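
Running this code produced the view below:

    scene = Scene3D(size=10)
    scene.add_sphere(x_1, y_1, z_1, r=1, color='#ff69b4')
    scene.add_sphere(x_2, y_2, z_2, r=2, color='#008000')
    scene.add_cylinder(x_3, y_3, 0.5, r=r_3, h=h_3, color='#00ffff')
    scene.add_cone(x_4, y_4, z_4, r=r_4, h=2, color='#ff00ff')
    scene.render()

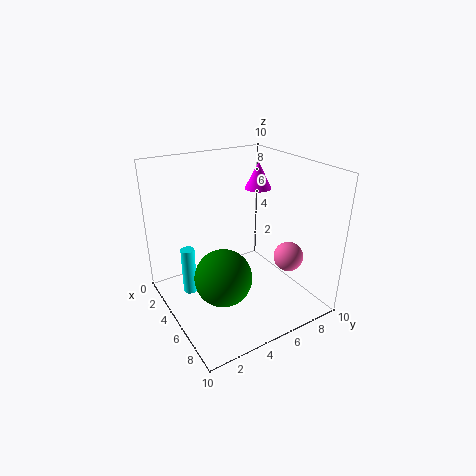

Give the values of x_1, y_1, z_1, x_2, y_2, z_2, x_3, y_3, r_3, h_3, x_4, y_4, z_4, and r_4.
x_1 = 7.5, y_1 = 7.5, z_1 = 4, x_2 = 5.5, y_2 = 3.5, z_2 = 2.5, x_3 = 3, y_3 = 2, r_3 = 0.5, h_3 = 3.5, x_4 = 3, y_4 = 8, z_4 = 7.5, r_4 = 1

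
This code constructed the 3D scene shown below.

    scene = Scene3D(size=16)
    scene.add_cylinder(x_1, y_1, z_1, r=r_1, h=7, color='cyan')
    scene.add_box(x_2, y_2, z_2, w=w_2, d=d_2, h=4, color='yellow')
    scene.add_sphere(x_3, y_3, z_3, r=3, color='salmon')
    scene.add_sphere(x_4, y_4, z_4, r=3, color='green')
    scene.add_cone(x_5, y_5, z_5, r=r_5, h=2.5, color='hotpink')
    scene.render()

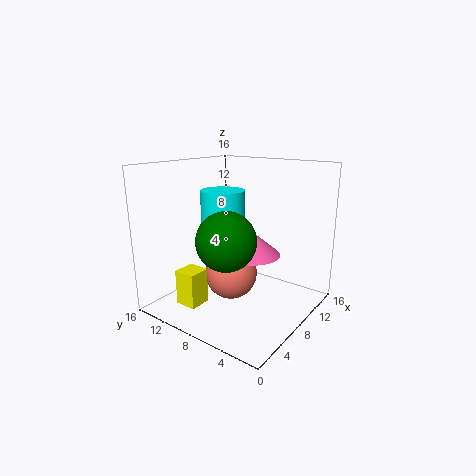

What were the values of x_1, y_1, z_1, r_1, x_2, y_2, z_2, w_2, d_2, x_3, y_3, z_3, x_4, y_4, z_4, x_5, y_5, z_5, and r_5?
x_1 = 8.5
y_1 = 10.5
z_1 = 6
r_1 = 2.5
x_2 = 3
y_2 = 10.5
z_2 = 0.5
w_2 = 2.5
d_2 = 2.5
x_3 = 8
y_3 = 9
z_3 = 3.5
x_4 = 4
y_4 = 6.5
z_4 = 9
x_5 = 7
y_5 = 5.5
z_5 = 7
r_5 = 3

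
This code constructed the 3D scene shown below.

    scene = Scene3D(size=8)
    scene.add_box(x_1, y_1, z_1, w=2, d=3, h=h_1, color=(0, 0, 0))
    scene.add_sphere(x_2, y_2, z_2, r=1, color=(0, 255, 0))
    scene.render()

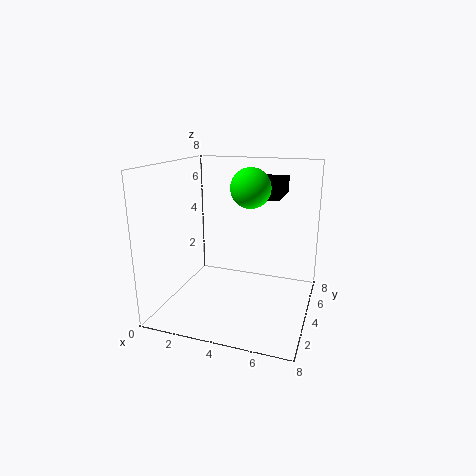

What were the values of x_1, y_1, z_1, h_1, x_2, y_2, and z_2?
x_1 = 4, y_1 = 5, z_1 = 6, h_1 = 1, x_2 = 5, y_2 = 3, z_2 = 7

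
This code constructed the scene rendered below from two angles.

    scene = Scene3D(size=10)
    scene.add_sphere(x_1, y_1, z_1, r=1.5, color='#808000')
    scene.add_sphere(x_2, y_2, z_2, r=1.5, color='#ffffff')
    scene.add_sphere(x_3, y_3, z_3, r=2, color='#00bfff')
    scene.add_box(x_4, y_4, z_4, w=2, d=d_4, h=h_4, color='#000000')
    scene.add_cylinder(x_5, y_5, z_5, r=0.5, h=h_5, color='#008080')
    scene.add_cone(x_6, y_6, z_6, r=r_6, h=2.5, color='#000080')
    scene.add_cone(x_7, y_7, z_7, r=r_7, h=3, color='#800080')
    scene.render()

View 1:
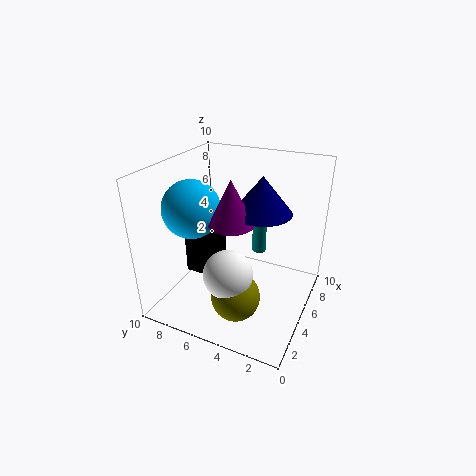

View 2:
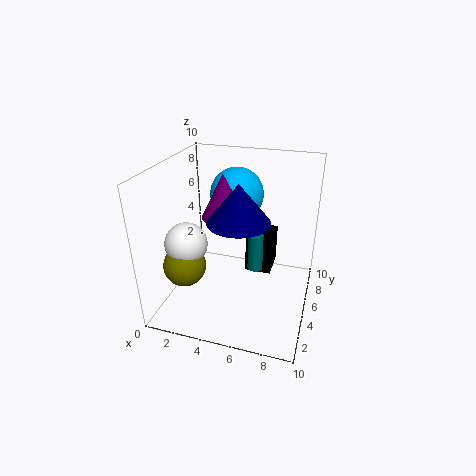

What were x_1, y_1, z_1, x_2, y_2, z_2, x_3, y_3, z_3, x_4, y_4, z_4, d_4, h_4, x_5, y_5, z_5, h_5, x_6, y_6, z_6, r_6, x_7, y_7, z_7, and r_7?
x_1 = 1.5, y_1 = 3.5, z_1 = 3, x_2 = 1.5, y_2 = 4, z_2 = 4.5, x_3 = 4, y_3 = 8, z_3 = 7, x_4 = 5, y_4 = 7, z_4 = 1, d_4 = 2.5, h_4 = 3, x_5 = 6.5, y_5 = 4, z_5 = 3.5, h_5 = 2.5, x_6 = 5.5, y_6 = 3.5, z_6 = 7, r_6 = 2, x_7 = 4, y_7 = 5, z_7 = 6.5, r_7 = 1.5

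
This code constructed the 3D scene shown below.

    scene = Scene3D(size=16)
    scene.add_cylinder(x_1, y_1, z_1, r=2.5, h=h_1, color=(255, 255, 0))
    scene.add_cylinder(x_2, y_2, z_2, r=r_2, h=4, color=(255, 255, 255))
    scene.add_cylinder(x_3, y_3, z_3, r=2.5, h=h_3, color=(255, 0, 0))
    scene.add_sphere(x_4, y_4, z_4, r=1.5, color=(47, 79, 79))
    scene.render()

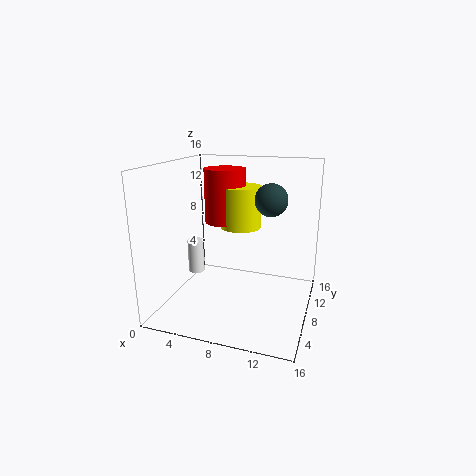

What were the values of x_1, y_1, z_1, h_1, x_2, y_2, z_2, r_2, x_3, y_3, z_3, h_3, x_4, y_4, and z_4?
x_1 = 7
y_1 = 12
z_1 = 8
h_1 = 5
x_2 = 2
y_2 = 9.5
z_2 = 2.5
r_2 = 1
x_3 = 5
y_3 = 12
z_3 = 8.5
h_3 = 6.5
x_4 = 12.5
y_4 = 4
z_4 = 13.5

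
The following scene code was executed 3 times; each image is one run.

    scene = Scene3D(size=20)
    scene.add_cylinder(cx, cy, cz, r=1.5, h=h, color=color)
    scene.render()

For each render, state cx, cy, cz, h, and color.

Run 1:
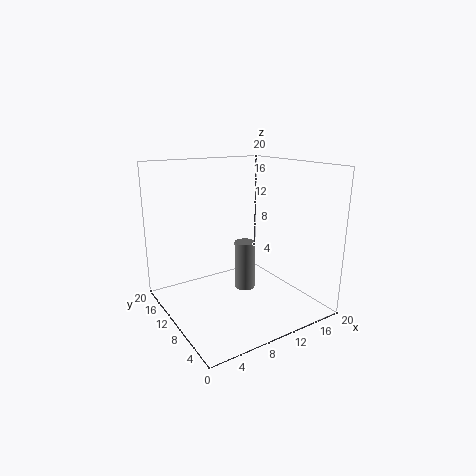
cx = 11.5; cy = 10.5; cz = 2; h = 7; color = 'gray'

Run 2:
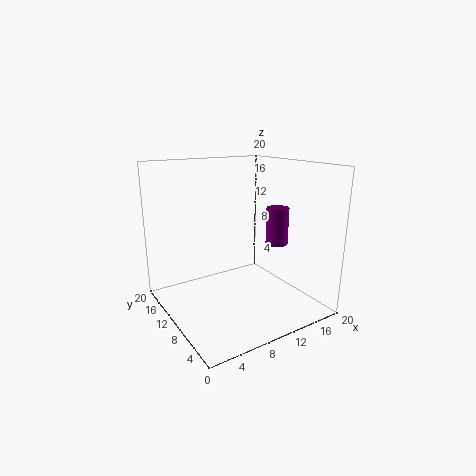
cx = 14; cy = 6.5; cz = 9.5; h = 5; color = 'purple'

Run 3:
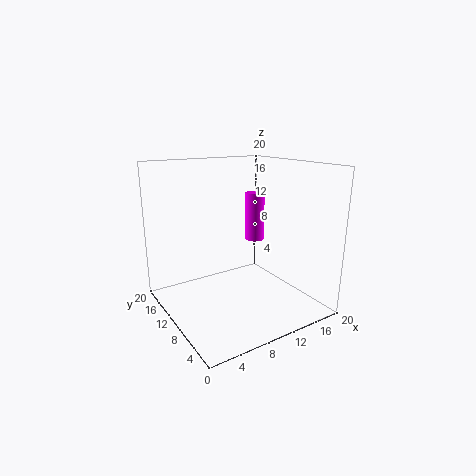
cx = 16; cy = 14.5; cz = 7.5; h = 7.5; color = 'magenta'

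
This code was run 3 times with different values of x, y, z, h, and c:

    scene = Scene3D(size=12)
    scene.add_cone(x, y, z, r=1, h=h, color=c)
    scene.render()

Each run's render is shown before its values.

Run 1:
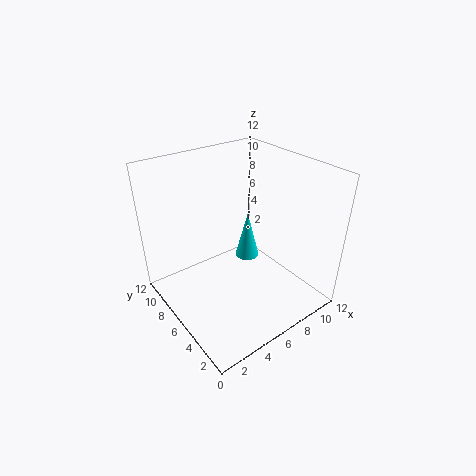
x = 7; y = 6; z = 4; h = 4; c = 'cyan'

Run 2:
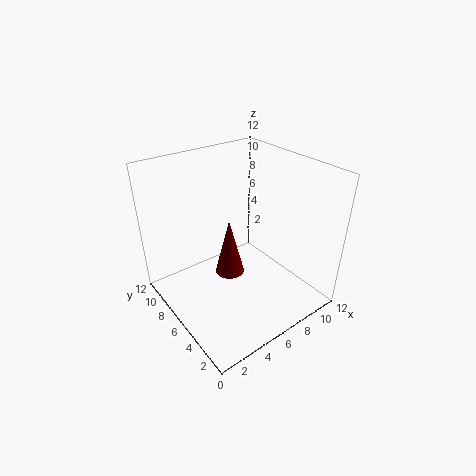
x = 3; y = 3; z = 6; h = 4; c = 'maroon'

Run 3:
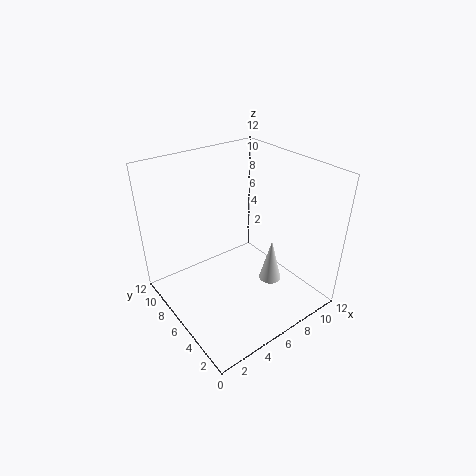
x = 9; y = 5; z = 1; h = 4; c = 'white'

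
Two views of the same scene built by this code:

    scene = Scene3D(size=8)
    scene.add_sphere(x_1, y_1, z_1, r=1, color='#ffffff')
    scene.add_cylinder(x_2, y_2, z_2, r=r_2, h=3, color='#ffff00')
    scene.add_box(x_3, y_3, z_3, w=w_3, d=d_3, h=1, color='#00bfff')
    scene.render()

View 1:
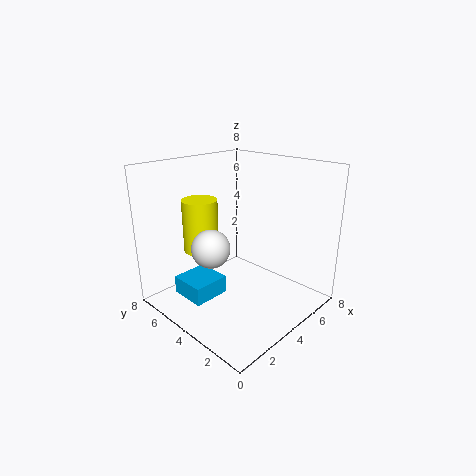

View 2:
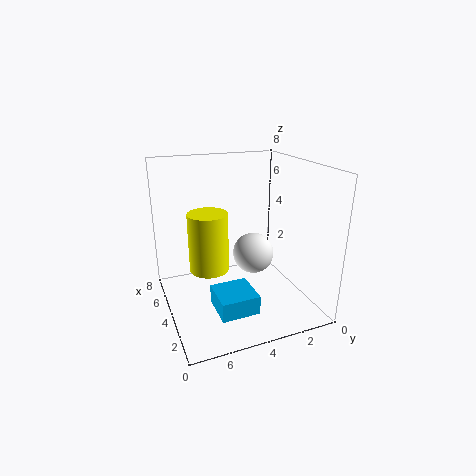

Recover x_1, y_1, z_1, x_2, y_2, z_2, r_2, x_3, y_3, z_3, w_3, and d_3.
x_1 = 2; y_1 = 4; z_1 = 4; x_2 = 3; y_2 = 6; z_2 = 3; r_2 = 1; x_3 = 1; y_3 = 4; z_3 = 1; w_3 = 2; d_3 = 2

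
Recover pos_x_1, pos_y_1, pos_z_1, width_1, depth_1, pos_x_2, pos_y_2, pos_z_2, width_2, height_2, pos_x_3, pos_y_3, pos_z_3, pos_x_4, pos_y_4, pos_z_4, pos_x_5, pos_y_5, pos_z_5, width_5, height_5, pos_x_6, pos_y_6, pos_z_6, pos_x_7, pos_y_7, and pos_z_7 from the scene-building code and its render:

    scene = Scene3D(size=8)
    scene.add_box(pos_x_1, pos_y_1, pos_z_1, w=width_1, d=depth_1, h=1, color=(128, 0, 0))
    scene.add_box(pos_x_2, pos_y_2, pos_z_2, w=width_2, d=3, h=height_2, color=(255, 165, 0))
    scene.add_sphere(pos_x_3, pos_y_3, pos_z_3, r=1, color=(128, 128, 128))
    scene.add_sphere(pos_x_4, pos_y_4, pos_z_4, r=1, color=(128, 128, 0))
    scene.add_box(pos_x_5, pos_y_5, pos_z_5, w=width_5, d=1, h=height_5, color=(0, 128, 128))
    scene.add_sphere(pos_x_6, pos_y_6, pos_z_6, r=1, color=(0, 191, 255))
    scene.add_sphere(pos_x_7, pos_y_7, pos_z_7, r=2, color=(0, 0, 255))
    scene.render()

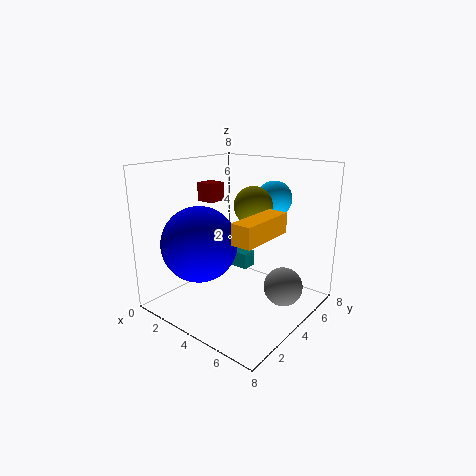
pos_x_1 = 2; pos_y_1 = 3; pos_z_1 = 6; width_1 = 1; depth_1 = 1; pos_x_2 = 6; pos_y_2 = 1; pos_z_2 = 5; width_2 = 1; height_2 = 1; pos_x_3 = 7; pos_y_3 = 4; pos_z_3 = 2; pos_x_4 = 5; pos_y_4 = 4; pos_z_4 = 6; pos_x_5 = 1; pos_y_5 = 6; pos_z_5 = 1; width_5 = 2; height_5 = 1; pos_x_6 = 5; pos_y_6 = 6; pos_z_6 = 6; pos_x_7 = 3; pos_y_7 = 2; pos_z_7 = 4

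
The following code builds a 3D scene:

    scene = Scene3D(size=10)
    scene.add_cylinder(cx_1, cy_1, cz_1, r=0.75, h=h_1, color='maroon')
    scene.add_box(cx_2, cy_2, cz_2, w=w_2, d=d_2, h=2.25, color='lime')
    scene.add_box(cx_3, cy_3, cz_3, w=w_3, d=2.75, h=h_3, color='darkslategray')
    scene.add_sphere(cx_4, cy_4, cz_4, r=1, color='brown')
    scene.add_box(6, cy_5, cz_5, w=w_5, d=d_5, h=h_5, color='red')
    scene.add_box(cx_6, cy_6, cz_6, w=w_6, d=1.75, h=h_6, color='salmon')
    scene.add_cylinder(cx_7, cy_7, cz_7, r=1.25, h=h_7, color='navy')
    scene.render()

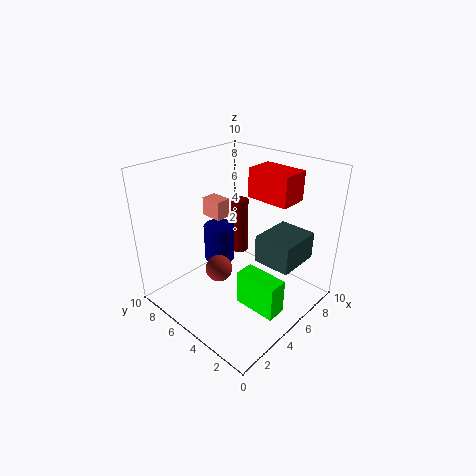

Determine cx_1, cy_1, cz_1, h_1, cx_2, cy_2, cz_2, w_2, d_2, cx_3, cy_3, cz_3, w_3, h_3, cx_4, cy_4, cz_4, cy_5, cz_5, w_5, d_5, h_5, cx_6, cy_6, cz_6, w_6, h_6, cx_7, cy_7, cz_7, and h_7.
cx_1 = 9.25
cy_1 = 8.75
cz_1 = 0.75
h_1 = 4.75
cx_2 = 2.75
cy_2 = 0.25
cz_2 = 2
w_2 = 1.25
d_2 = 2.75
cx_3 = 6
cy_3 = 1.5
cz_3 = 3
w_3 = 3.25
h_3 = 2
cx_4 = 4.5
cy_4 = 6.5
cz_4 = 2
cy_5 = 2
cz_5 = 7.75
w_5 = 2
d_5 = 3
h_5 = 2
cx_6 = 6.25
cy_6 = 8.25
cz_6 = 4.75
w_6 = 1.25
h_6 = 1.5
cx_7 = 6.75
cy_7 = 8.75
cz_7 = 1
h_7 = 3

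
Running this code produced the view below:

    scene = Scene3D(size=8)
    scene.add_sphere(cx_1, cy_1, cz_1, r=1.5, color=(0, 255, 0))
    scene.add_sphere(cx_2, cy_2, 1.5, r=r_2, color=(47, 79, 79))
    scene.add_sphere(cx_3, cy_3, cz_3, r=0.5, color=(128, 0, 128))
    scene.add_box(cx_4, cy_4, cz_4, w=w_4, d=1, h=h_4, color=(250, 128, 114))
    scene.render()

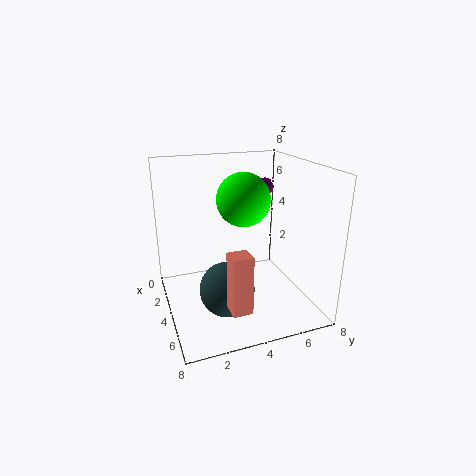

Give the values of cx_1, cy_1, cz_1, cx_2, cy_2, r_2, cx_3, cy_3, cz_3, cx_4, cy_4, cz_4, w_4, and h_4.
cx_1 = 3.5; cy_1 = 4.5; cz_1 = 6; cx_2 = 5; cy_2 = 3; r_2 = 1.5; cx_3 = 3; cy_3 = 6; cz_3 = 6.5; cx_4 = 6.5; cy_4 = 2.5; cz_4 = 1.5; w_4 = 1; h_4 = 3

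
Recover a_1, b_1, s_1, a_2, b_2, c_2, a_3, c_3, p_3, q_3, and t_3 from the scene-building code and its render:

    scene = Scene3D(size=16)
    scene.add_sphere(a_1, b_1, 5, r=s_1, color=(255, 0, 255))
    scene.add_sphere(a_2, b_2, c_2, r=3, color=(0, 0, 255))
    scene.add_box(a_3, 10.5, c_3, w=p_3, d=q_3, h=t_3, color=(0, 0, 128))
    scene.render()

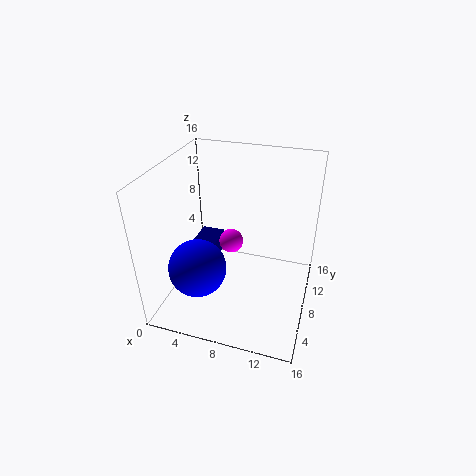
a_1 = 6, b_1 = 11.5, s_1 = 1.5, a_2 = 5, b_2 = 3.5, c_2 = 6.5, a_3 = 1, c_3 = 2, p_3 = 3, q_3 = 4, t_3 = 2.5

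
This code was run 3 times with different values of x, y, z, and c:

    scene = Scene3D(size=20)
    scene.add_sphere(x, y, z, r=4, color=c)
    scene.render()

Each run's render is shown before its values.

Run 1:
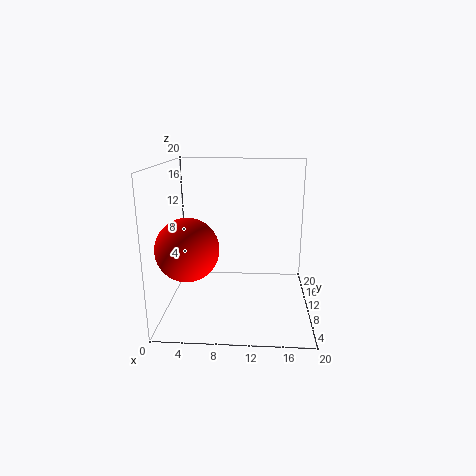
x = 4; y = 5; z = 10; c = 'red'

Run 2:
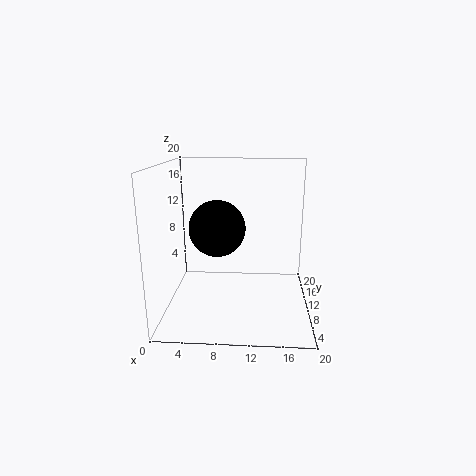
x = 7; y = 11; z = 11; c = 'black'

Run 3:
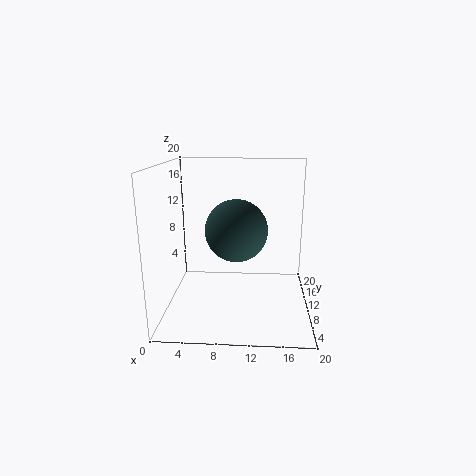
x = 10; y = 7; z = 12; c = 'darkslategray'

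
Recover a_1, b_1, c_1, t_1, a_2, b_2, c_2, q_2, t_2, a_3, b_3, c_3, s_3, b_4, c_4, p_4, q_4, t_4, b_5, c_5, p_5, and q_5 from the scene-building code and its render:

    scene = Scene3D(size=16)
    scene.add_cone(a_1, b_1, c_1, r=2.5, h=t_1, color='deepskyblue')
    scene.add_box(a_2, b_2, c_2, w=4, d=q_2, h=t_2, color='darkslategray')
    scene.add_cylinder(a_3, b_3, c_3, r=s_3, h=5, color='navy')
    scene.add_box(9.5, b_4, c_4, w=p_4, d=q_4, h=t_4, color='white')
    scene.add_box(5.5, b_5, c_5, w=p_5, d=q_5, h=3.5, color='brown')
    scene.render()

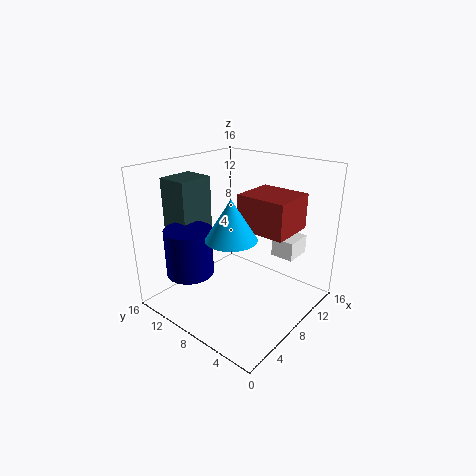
a_1 = 4
b_1 = 5.5
c_1 = 10
t_1 = 4
a_2 = 3.5
b_2 = 11.5
c_2 = 8
q_2 = 3.5
t_2 = 6.5
a_3 = 3
b_3 = 10.5
c_3 = 5
s_3 = 2.5
b_4 = 2
c_4 = 6.5
p_4 = 3
q_4 = 2.5
t_4 = 2
b_5 = 1
c_5 = 10.5
p_5 = 4.5
q_5 = 5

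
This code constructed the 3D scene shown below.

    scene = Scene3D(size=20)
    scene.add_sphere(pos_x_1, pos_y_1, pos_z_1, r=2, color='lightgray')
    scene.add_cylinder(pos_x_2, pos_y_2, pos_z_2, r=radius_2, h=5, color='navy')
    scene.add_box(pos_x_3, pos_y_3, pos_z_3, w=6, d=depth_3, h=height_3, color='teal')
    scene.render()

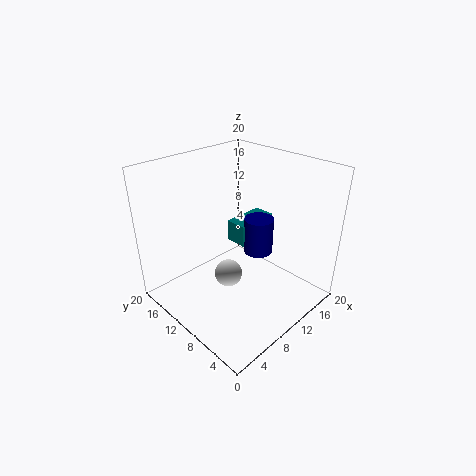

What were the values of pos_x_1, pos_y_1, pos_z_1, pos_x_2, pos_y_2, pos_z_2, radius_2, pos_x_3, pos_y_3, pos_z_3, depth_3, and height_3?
pos_x_1 = 9, pos_y_1 = 11, pos_z_1 = 4, pos_x_2 = 12, pos_y_2 = 8, pos_z_2 = 8, radius_2 = 2, pos_x_3 = 10, pos_y_3 = 9, pos_z_3 = 9, depth_3 = 3, height_3 = 3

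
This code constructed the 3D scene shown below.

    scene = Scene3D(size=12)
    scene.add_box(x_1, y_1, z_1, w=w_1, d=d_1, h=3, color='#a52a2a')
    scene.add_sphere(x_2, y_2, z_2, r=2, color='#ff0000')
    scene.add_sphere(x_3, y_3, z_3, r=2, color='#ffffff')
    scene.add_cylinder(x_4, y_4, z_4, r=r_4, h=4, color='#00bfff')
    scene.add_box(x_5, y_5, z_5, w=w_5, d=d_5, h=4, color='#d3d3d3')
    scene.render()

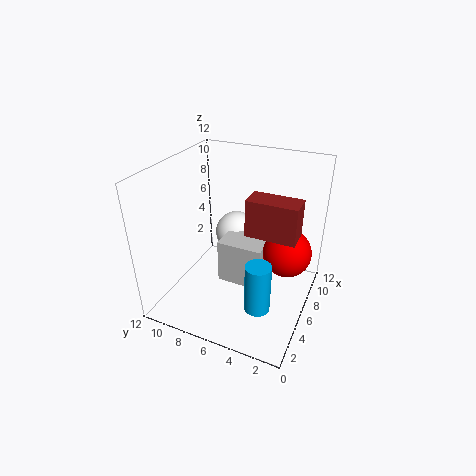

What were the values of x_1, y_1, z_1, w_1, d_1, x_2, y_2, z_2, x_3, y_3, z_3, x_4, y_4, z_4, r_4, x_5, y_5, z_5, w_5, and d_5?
x_1 = 5, y_1 = 1, z_1 = 7, w_1 = 2, d_1 = 4, x_2 = 7, y_2 = 2, z_2 = 5, x_3 = 10, y_3 = 8, z_3 = 4, x_4 = 3, y_4 = 3, z_4 = 2, r_4 = 1, x_5 = 6, y_5 = 4, z_5 = 1, w_5 = 3, d_5 = 4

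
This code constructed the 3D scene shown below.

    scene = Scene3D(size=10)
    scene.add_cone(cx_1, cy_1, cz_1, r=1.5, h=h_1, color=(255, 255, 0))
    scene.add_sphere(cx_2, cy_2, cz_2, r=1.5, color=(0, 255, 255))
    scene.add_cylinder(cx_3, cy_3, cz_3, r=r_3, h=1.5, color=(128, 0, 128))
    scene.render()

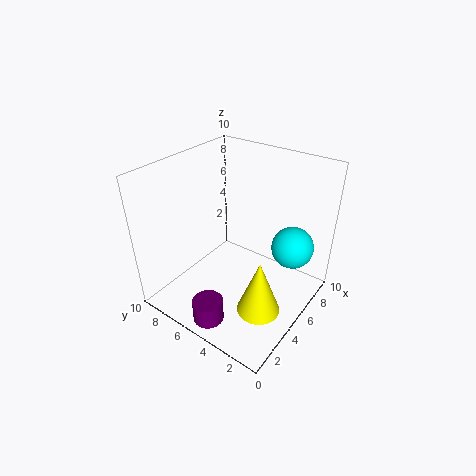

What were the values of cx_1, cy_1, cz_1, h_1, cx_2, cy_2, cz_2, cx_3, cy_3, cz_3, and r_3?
cx_1 = 4; cy_1 = 2.5; cz_1 = 0.5; h_1 = 4; cx_2 = 7.5; cy_2 = 2; cz_2 = 4; cx_3 = 1; cy_3 = 4.5; cz_3 = 1; r_3 = 1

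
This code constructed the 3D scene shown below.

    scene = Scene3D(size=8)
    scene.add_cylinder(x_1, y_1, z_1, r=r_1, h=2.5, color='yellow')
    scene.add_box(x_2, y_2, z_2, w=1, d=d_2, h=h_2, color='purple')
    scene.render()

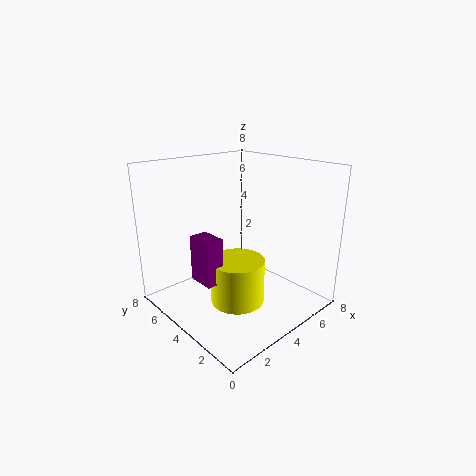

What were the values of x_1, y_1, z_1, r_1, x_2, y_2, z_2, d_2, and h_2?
x_1 = 3.5; y_1 = 3.5; z_1 = 0.5; r_1 = 1.5; x_2 = 1.5; y_2 = 3.5; z_2 = 2; d_2 = 1.5; h_2 = 2.5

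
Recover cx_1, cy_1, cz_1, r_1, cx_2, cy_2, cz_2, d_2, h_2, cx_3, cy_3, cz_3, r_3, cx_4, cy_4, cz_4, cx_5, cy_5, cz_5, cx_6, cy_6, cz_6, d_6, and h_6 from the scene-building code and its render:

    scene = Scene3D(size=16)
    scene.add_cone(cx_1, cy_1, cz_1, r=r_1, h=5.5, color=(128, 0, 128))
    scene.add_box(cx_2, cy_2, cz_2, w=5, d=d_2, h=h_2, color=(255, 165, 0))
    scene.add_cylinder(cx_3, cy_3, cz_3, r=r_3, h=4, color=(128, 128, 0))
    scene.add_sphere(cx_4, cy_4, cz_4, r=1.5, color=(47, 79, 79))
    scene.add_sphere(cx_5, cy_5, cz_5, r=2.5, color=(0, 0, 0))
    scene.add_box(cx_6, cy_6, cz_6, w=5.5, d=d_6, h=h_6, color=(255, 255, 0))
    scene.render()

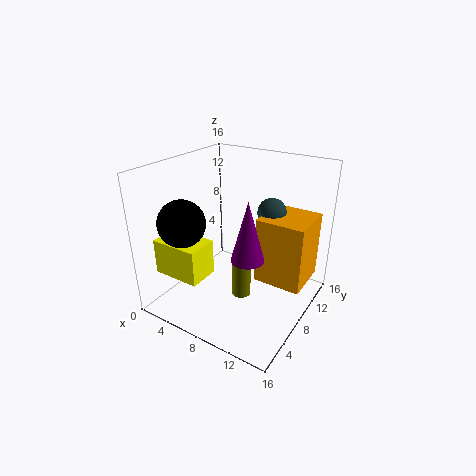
cx_1 = 12.5
cy_1 = 2.5
cz_1 = 9.5
r_1 = 1.5
cx_2 = 11
cy_2 = 6.5
cz_2 = 4.5
d_2 = 5
h_2 = 7
cx_3 = 10
cy_3 = 5.5
cz_3 = 3
r_3 = 1
cx_4 = 11.5
cy_4 = 9
cz_4 = 11.5
cx_5 = 4
cy_5 = 3.5
cz_5 = 10.5
cx_6 = 0.5
cy_6 = 2.5
cz_6 = 4
d_6 = 3.5
h_6 = 4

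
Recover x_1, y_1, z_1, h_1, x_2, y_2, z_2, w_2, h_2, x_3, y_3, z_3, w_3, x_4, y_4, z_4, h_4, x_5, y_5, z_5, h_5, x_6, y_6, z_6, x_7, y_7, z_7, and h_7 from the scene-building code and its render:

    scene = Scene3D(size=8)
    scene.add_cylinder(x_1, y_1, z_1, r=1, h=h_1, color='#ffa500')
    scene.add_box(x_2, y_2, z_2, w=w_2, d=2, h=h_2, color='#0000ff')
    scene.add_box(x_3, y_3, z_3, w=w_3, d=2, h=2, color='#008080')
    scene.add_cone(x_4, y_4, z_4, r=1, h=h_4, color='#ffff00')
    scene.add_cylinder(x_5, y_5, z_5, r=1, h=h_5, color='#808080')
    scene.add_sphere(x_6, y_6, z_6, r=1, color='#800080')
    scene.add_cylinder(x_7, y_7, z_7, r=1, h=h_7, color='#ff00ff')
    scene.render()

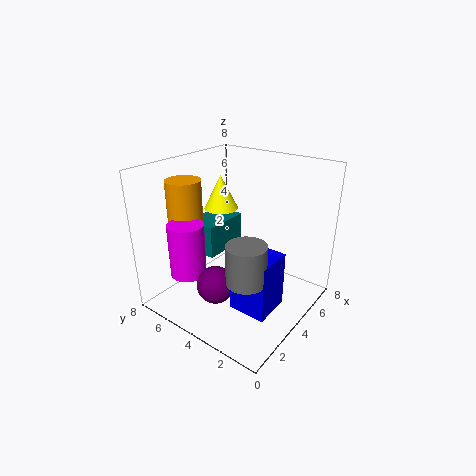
x_1 = 3; y_1 = 7; z_1 = 4; h_1 = 3; x_2 = 2; y_2 = 1; z_2 = 1; w_2 = 2; h_2 = 3; x_3 = 4; y_3 = 6; z_3 = 2; w_3 = 3; x_4 = 5; y_4 = 6; z_4 = 5; h_4 = 2; x_5 = 2; y_5 = 2; z_5 = 3; h_5 = 2; x_6 = 2; y_6 = 4; z_6 = 2; x_7 = 2; y_7 = 6; z_7 = 2; h_7 = 3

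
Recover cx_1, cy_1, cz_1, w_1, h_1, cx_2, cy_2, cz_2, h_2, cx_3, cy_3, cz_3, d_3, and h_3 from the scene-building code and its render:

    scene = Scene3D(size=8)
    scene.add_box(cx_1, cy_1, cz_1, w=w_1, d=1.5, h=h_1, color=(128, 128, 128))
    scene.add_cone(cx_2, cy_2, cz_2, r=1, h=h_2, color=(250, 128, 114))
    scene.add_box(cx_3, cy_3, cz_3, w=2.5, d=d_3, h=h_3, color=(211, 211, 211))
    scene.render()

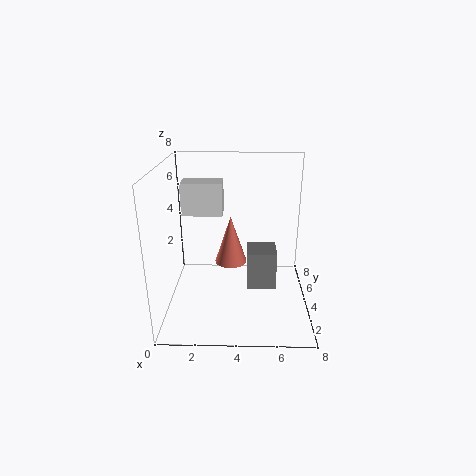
cx_1 = 4.5, cy_1 = 2, cz_1 = 2, w_1 = 1.5, h_1 = 2, cx_2 = 3.5, cy_2 = 6, cz_2 = 1.5, h_2 = 3, cx_3 = 0.5, cy_3 = 6, cz_3 = 4.5, d_3 = 1.5, h_3 = 2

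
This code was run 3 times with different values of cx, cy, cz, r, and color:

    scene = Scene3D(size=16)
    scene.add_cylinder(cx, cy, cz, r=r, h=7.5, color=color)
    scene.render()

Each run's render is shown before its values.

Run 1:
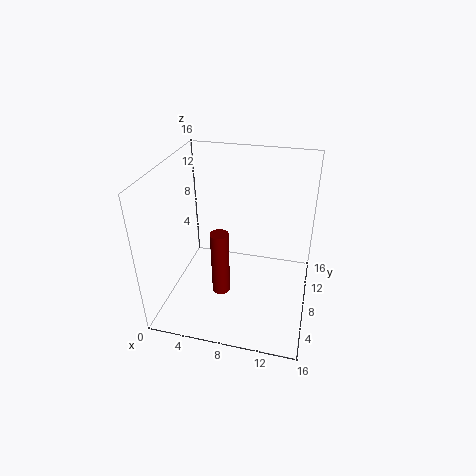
cx = 6.5, cy = 6, cz = 2, r = 1, color = 'maroon'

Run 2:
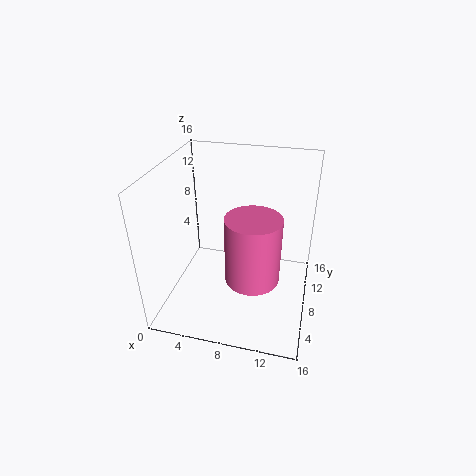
cx = 10, cy = 6.5, cz = 4, r = 3, color = 'hotpink'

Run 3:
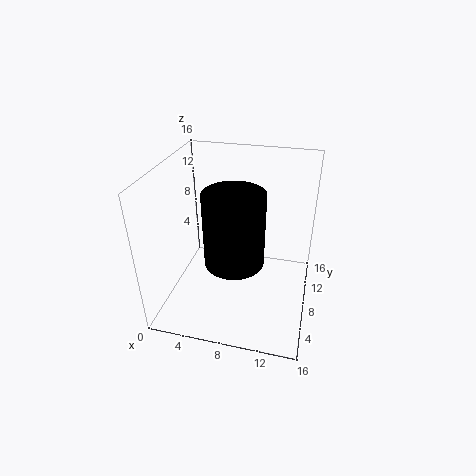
cx = 8.5, cy = 4.5, cz = 7.5, r = 3, color = 'black'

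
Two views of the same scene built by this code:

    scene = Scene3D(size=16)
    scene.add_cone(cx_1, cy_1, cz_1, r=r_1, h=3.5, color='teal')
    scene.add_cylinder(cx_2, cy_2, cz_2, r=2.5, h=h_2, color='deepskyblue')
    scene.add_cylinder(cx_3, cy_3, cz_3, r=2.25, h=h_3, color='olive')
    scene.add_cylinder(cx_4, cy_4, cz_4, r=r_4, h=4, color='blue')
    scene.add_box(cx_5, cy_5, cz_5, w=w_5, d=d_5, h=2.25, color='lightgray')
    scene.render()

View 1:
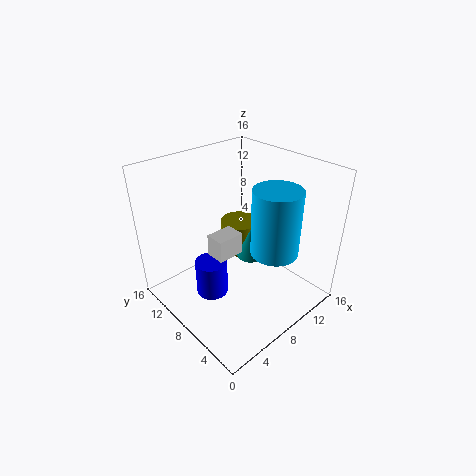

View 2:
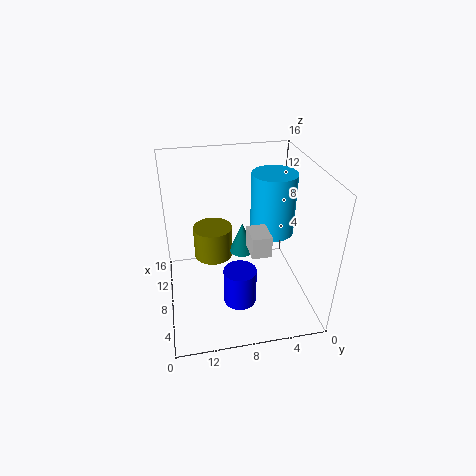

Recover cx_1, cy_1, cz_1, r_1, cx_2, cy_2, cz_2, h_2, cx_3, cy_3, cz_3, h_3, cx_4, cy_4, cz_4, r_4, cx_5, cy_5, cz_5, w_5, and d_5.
cx_1 = 9.25
cy_1 = 7.25
cz_1 = 5.5
r_1 = 1.5
cx_2 = 9.25
cy_2 = 3.75
cz_2 = 7.75
h_2 = 7
cx_3 = 10.5
cy_3 = 10.5
cz_3 = 4.5
h_3 = 3.75
cx_4 = 4.5
cy_4 = 8.5
cz_4 = 2.25
r_4 = 1.75
cx_5 = 3.5
cy_5 = 5.5
cz_5 = 8.25
w_5 = 2.75
d_5 = 2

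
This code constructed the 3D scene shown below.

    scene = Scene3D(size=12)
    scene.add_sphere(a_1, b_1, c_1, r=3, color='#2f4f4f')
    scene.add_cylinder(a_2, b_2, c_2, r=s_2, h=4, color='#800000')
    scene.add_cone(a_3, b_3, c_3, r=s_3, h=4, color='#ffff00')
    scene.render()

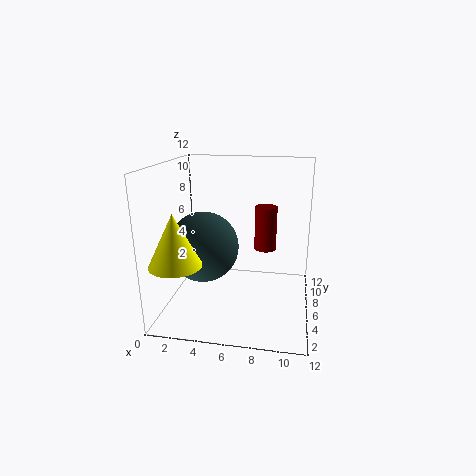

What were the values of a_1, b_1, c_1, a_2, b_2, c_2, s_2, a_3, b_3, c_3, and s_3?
a_1 = 3, b_1 = 6, c_1 = 5, a_2 = 8, b_2 = 9, c_2 = 4, s_2 = 1, a_3 = 2, b_3 = 2, c_3 = 5, s_3 = 2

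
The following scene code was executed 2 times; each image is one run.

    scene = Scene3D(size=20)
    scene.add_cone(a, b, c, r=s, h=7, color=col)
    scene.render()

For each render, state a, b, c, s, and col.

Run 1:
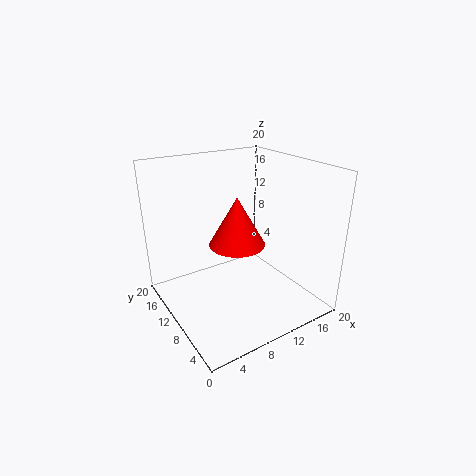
a = 10.5; b = 11; c = 8.5; s = 4; col = 'red'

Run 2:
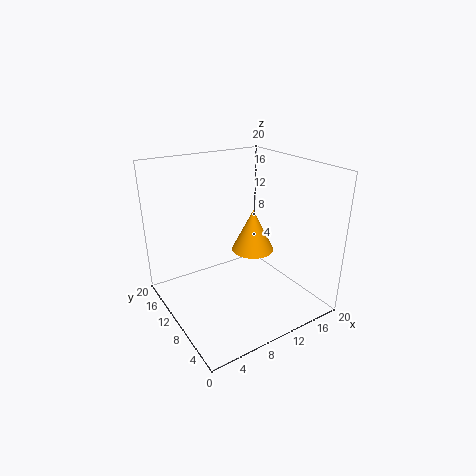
a = 16.5; b = 15.5; c = 4; s = 3.5; col = 'orange'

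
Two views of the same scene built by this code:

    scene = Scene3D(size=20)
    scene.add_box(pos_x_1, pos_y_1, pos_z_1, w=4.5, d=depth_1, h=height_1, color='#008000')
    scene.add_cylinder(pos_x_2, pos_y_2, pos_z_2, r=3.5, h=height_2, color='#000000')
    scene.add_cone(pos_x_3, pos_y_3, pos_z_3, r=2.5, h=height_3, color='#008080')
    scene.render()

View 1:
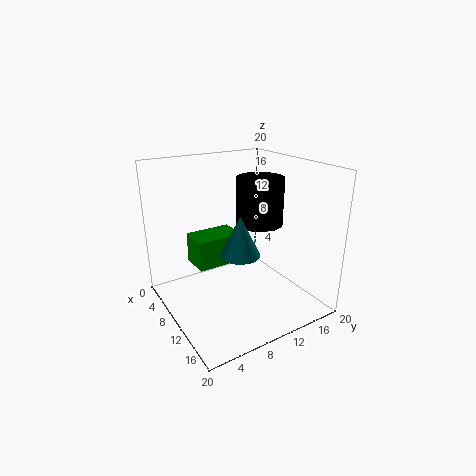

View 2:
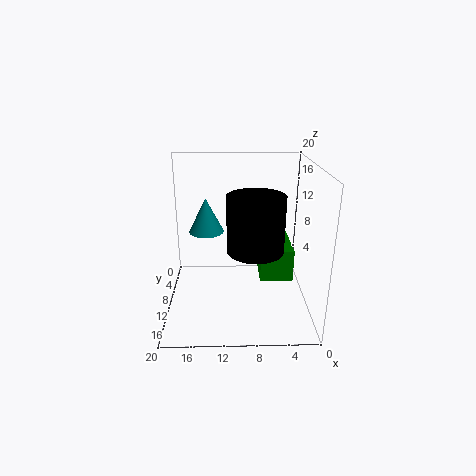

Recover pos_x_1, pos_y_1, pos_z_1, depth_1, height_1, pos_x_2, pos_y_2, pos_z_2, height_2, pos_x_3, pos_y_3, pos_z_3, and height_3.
pos_x_1 = 2.5; pos_y_1 = 5.5; pos_z_1 = 4.5; depth_1 = 7; height_1 = 4.5; pos_x_2 = 8; pos_y_2 = 15; pos_z_2 = 10.5; height_2 = 7; pos_x_3 = 14.5; pos_y_3 = 7.5; pos_z_3 = 10; height_3 = 5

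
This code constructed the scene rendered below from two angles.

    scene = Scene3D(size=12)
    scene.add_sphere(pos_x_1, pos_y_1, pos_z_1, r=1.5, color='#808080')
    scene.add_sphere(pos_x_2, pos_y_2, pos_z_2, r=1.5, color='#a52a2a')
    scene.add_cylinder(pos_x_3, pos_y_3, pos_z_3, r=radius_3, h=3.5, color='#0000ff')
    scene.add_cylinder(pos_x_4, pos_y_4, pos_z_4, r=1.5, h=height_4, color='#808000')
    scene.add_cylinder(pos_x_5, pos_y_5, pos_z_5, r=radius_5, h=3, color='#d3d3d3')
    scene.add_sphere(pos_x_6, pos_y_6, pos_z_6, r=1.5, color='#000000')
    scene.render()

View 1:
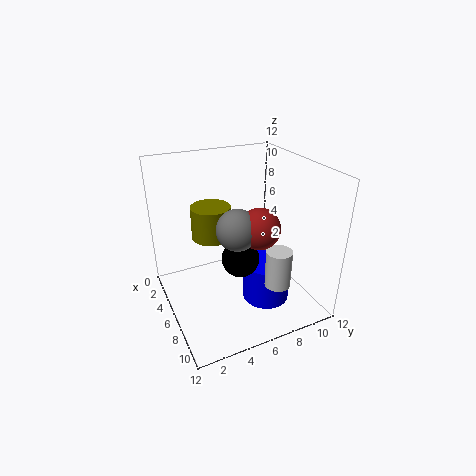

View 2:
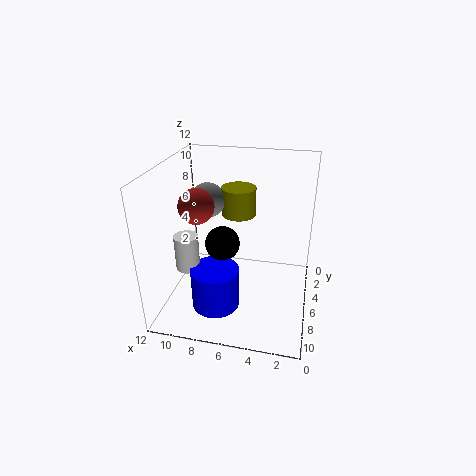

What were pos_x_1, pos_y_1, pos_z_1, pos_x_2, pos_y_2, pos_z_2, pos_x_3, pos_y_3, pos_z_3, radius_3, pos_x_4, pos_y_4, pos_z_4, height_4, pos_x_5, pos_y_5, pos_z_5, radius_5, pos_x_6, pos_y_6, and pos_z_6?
pos_x_1 = 9; pos_y_1 = 4.5; pos_z_1 = 8.5; pos_x_2 = 9.5; pos_y_2 = 6; pos_z_2 = 8.5; pos_x_3 = 7.5; pos_y_3 = 8; pos_z_3 = 0.5; radius_3 = 2; pos_x_4 = 6.5; pos_y_4 = 3.5; pos_z_4 = 7; height_4 = 2.5; pos_x_5 = 10; pos_y_5 = 7.5; pos_z_5 = 3.5; radius_5 = 1; pos_x_6 = 7.5; pos_y_6 = 5.5; pos_z_6 = 5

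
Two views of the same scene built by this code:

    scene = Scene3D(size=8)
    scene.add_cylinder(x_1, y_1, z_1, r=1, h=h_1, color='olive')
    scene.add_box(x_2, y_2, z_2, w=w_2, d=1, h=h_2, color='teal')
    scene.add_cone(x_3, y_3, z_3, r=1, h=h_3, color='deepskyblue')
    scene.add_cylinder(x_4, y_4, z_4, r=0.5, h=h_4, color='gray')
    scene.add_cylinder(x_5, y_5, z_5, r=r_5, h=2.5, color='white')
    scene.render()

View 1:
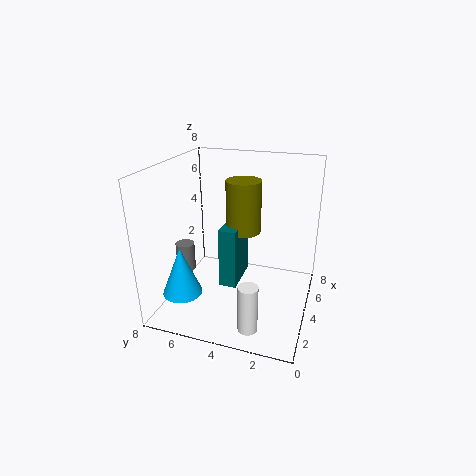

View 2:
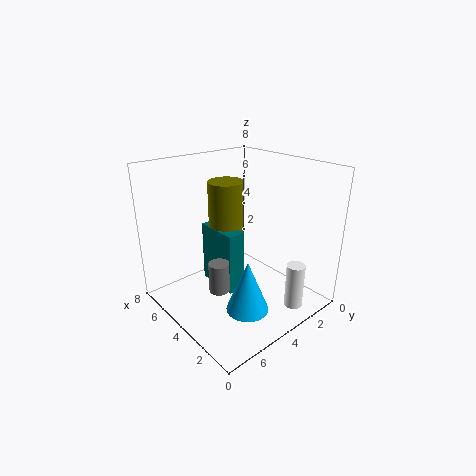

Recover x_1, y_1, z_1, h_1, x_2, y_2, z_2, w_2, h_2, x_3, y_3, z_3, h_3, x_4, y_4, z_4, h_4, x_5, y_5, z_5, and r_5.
x_1 = 5
y_1 = 4
z_1 = 4
h_1 = 3
x_2 = 3.5
y_2 = 4
z_2 = 1
w_2 = 2.5
h_2 = 3.5
x_3 = 1
y_3 = 6
z_3 = 2
h_3 = 2.5
x_4 = 2.5
y_4 = 6.5
z_4 = 2.5
h_4 = 1.5
x_5 = 1
y_5 = 2.5
z_5 = 0.5
r_5 = 0.5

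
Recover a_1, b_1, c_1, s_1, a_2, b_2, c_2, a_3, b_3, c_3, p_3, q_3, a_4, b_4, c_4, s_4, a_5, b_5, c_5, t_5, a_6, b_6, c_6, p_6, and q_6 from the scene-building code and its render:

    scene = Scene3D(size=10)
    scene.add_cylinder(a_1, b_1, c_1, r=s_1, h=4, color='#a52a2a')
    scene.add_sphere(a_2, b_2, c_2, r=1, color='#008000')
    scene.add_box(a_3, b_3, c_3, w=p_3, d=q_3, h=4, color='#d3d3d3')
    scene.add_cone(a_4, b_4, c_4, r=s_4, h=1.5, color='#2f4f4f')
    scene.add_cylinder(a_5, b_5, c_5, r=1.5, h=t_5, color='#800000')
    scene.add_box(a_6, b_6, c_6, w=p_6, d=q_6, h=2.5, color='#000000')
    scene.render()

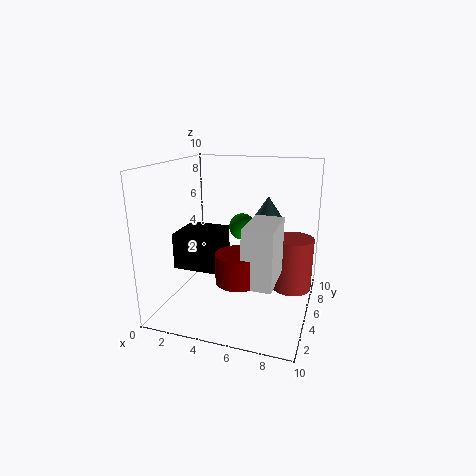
a_1 = 8.5, b_1 = 7.5, c_1 = 0.5, s_1 = 1.5, a_2 = 4.5, b_2 = 7.5, c_2 = 5, a_3 = 6, b_3 = 2.5, c_3 = 2.5, p_3 = 2, q_3 = 3.5, a_4 = 6.5, b_4 = 7.5, c_4 = 6, s_4 = 1, a_5 = 5.5, b_5 = 3.5, c_5 = 2.5, t_5 = 2, a_6 = 1, b_6 = 3, c_6 = 3, p_6 = 3, q_6 = 3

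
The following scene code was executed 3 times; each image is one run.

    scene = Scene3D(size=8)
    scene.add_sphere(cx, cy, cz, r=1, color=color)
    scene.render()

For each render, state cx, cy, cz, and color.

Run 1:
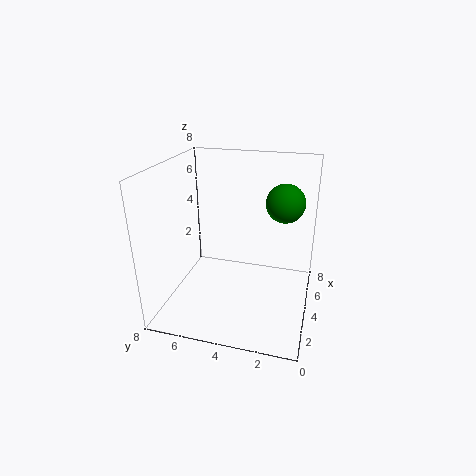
cx = 4, cy = 1.5, cz = 6.25, color = 'green'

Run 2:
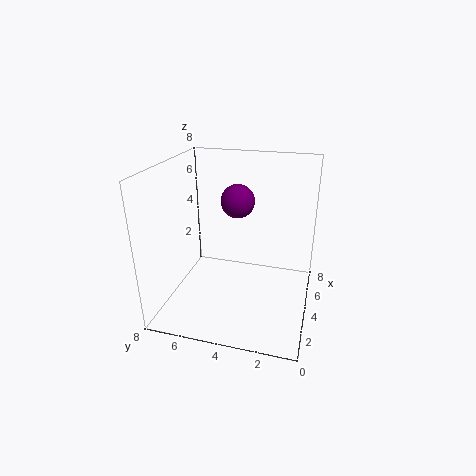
cx = 5.75, cy = 4.5, cz = 5.5, color = 'purple'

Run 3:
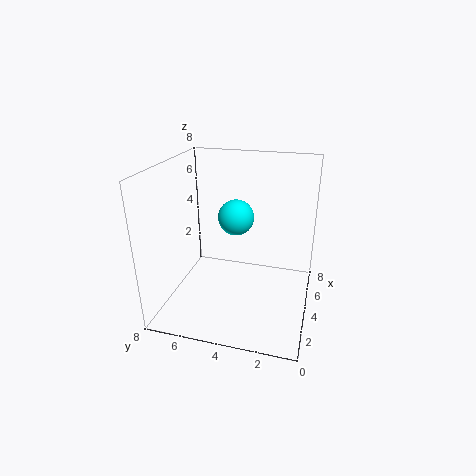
cx = 4.5, cy = 4.25, cz = 5, color = 'cyan'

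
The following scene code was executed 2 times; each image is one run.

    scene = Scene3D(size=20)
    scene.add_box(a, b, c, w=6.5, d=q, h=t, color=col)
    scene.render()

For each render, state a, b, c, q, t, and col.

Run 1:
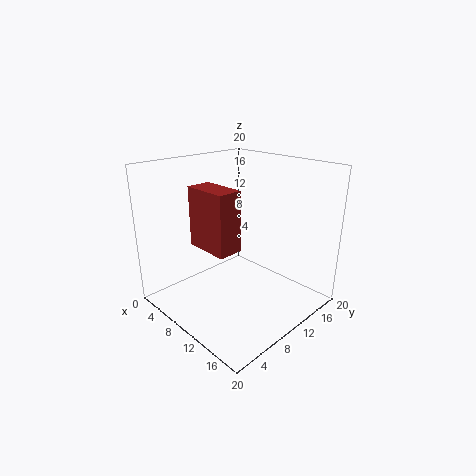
a = 4.5
b = 6
c = 8.5
q = 3.5
t = 8.5
col = 'brown'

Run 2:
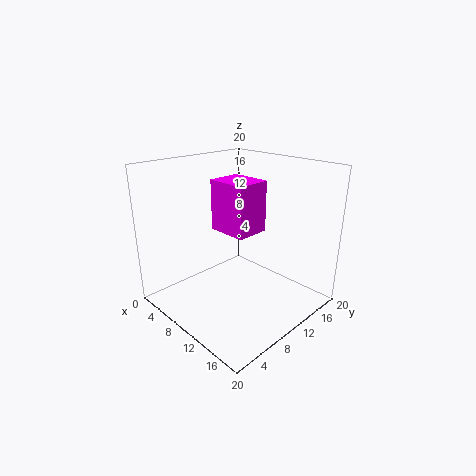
a = 2
b = 12
c = 8.5
q = 5.5
t = 8
col = 'magenta'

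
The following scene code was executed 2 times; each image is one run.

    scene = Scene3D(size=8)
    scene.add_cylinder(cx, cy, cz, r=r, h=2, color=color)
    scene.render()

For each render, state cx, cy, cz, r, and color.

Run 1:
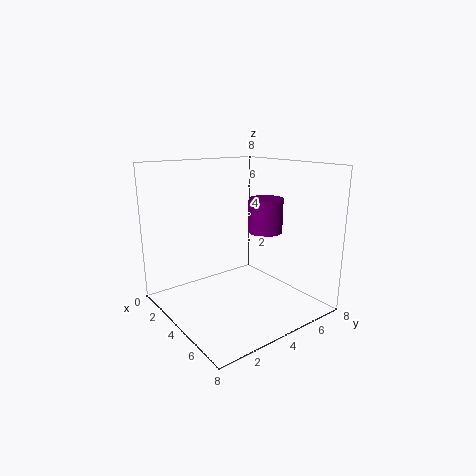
cx = 4
cy = 6
cz = 4
r = 1
color = 'purple'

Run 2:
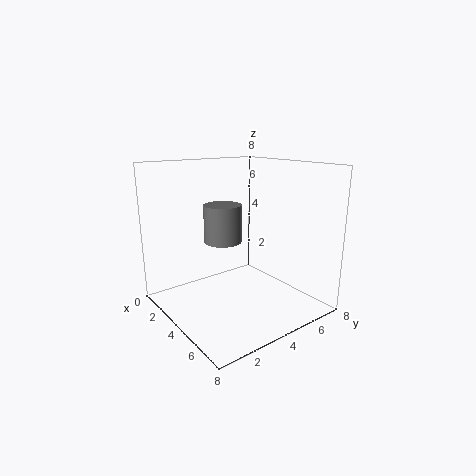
cx = 4
cy = 3
cz = 4
r = 1
color = 'gray'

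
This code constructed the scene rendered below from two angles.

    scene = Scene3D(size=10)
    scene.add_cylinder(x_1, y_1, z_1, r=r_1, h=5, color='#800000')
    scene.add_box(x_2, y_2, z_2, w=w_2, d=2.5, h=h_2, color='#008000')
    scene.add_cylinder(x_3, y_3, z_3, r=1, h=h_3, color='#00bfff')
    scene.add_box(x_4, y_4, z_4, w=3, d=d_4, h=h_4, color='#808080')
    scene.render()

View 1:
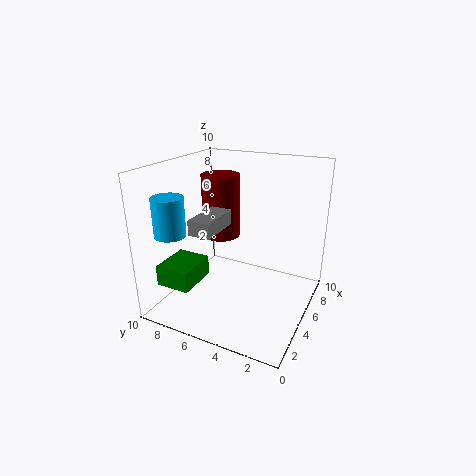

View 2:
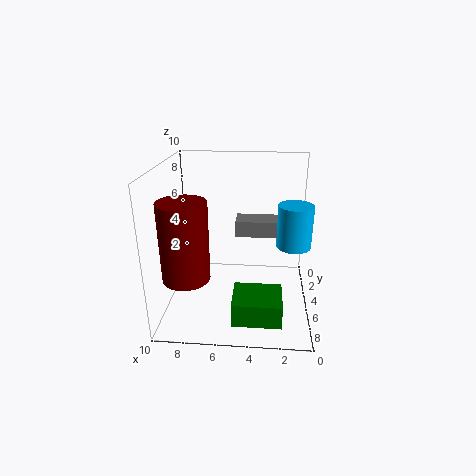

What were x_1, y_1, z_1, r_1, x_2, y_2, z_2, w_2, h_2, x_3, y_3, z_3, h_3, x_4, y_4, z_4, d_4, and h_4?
x_1 = 8
y_1 = 8
z_1 = 3.5
r_1 = 1.5
x_2 = 2
y_2 = 7.5
z_2 = 1.5
w_2 = 3
h_2 = 1.5
x_3 = 1.5
y_3 = 8
z_3 = 6
h_3 = 2.5
x_4 = 2
y_4 = 5.5
z_4 = 6
d_4 = 1.5
h_4 = 1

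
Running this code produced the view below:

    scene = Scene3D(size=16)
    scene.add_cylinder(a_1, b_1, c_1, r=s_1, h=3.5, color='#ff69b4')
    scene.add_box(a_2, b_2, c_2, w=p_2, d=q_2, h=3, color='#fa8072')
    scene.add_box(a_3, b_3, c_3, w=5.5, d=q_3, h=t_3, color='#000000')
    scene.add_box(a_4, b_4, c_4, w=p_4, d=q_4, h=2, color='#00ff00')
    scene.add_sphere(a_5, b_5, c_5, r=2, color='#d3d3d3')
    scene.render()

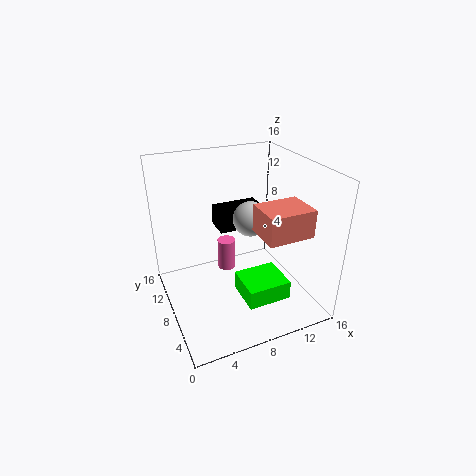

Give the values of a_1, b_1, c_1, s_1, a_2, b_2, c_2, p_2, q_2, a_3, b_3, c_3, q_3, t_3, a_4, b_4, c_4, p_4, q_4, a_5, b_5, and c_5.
a_1 = 7; b_1 = 9; c_1 = 4; s_1 = 1; a_2 = 9; b_2 = 2.5; c_2 = 9.5; p_2 = 5; q_2 = 4; a_3 = 7; b_3 = 10.5; c_3 = 7.5; q_3 = 3; t_3 = 2.5; a_4 = 6.5; b_4 = 1.5; c_4 = 3.5; p_4 = 4.5; q_4 = 4; a_5 = 10; b_5 = 9; c_5 = 9.5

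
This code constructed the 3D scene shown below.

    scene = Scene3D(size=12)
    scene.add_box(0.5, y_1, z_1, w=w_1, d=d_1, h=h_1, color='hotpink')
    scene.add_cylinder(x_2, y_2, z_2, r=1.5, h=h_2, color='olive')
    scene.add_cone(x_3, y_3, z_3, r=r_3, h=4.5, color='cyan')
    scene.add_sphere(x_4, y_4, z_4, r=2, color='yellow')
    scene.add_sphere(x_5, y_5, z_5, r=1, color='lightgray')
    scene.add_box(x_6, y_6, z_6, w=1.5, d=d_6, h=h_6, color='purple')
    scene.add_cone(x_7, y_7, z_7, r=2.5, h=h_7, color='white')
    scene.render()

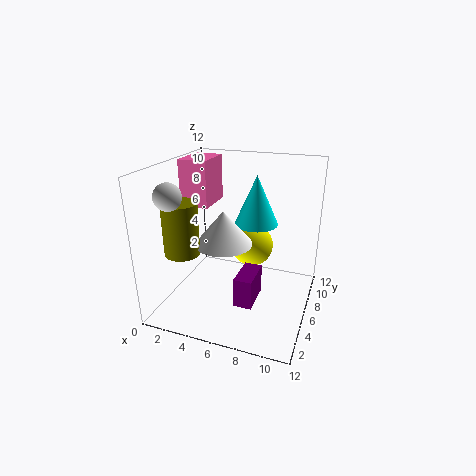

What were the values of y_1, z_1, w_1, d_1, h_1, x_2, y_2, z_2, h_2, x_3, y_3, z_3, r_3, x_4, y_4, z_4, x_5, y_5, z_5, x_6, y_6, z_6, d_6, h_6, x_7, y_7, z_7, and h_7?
y_1 = 6.5
z_1 = 8
w_1 = 2.5
d_1 = 3.5
h_1 = 4
x_2 = 1.5
y_2 = 4.5
z_2 = 4.5
h_2 = 4.5
x_3 = 6.5
y_3 = 9.5
z_3 = 6
r_3 = 2
x_4 = 6
y_4 = 10
z_4 = 3.5
x_5 = 2.5
y_5 = 1.5
z_5 = 10.5
x_6 = 6.5
y_6 = 3.5
z_6 = 1
d_6 = 3
h_6 = 2.5
x_7 = 4.5
y_7 = 6.5
z_7 = 5
h_7 = 3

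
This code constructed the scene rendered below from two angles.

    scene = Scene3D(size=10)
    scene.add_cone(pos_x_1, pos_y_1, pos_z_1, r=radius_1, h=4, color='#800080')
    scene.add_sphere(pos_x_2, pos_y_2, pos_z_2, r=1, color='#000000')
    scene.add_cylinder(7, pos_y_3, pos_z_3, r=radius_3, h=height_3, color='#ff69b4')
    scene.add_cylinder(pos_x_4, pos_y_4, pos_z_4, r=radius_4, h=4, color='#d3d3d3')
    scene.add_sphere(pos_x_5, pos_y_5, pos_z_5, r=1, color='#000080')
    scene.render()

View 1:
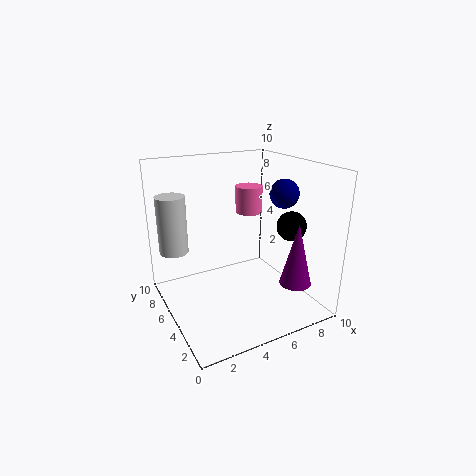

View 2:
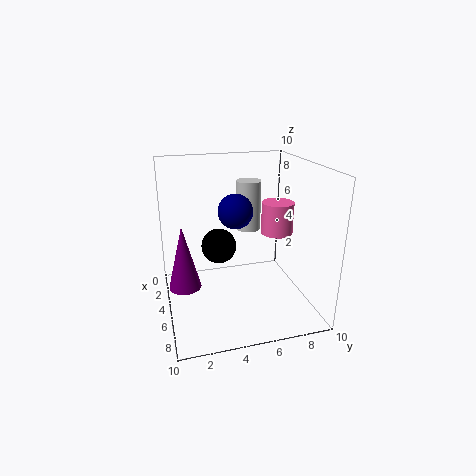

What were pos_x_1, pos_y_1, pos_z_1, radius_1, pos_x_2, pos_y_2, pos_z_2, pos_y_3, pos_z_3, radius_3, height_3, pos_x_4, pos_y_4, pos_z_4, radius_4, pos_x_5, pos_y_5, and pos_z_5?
pos_x_1 = 7; pos_y_1 = 1; pos_z_1 = 3; radius_1 = 1; pos_x_2 = 8; pos_y_2 = 3; pos_z_2 = 6; pos_y_3 = 7; pos_z_3 = 6; radius_3 = 1; height_3 = 2; pos_x_4 = 1; pos_y_4 = 7; pos_z_4 = 4; radius_4 = 1; pos_x_5 = 8; pos_y_5 = 4; pos_z_5 = 8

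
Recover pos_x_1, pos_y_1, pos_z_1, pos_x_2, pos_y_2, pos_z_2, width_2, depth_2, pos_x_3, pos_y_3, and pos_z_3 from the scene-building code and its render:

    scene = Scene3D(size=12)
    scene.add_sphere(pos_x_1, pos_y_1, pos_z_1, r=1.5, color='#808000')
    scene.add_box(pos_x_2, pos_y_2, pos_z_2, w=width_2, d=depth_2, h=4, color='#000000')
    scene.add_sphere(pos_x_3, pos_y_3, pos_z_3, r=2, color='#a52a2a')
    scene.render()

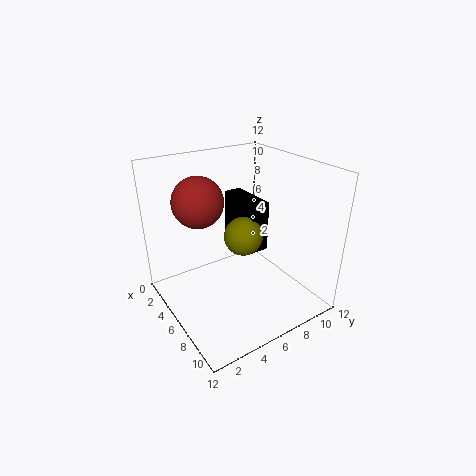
pos_x_1 = 7.5; pos_y_1 = 5.5; pos_z_1 = 7; pos_x_2 = 4; pos_y_2 = 6; pos_z_2 = 5.5; width_2 = 4; depth_2 = 1.5; pos_x_3 = 5; pos_y_3 = 3; pos_z_3 = 9.5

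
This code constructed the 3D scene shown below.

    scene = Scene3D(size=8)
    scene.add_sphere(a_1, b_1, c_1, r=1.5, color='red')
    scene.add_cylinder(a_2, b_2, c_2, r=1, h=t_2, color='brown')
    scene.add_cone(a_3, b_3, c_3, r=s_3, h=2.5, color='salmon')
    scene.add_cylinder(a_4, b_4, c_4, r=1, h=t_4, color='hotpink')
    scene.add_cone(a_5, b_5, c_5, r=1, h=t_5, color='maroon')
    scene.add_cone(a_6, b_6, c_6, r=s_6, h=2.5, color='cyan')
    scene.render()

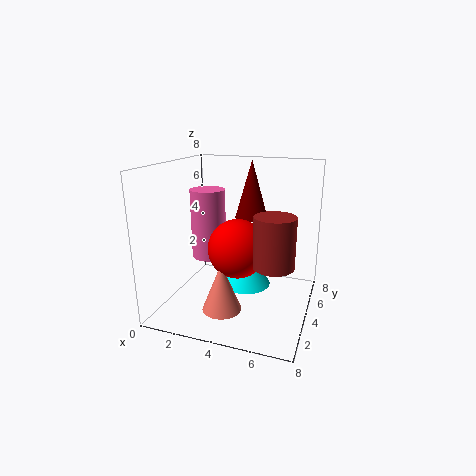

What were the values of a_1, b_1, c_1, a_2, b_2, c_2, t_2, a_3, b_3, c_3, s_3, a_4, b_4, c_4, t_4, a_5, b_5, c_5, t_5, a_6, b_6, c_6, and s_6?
a_1 = 4.5, b_1 = 2.5, c_1 = 4, a_2 = 6.5, b_2 = 2, c_2 = 3.5, t_2 = 2.5, a_3 = 4, b_3 = 1.5, c_3 = 1, s_3 = 1, a_4 = 2, b_4 = 4.5, c_4 = 2.5, t_4 = 4, a_5 = 4, b_5 = 6.5, c_5 = 4.5, t_5 = 3.5, a_6 = 4, b_6 = 5.5, c_6 = 0.5, s_6 = 1.5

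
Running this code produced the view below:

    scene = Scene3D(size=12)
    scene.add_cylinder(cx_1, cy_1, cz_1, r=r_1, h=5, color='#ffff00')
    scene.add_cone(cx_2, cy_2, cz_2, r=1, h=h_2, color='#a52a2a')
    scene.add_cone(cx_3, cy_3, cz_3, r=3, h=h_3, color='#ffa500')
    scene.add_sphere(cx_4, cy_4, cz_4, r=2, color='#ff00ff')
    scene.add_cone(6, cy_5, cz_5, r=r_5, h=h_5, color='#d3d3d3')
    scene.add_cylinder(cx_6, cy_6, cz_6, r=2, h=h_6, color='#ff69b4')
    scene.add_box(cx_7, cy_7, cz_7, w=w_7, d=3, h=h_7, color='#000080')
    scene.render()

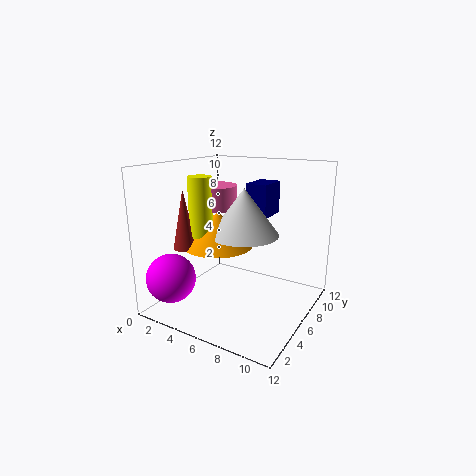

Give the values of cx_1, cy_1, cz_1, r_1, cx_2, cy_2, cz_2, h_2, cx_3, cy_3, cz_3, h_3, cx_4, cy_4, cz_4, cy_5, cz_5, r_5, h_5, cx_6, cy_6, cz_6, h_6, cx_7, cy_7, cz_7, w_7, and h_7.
cx_1 = 3
cy_1 = 5
cz_1 = 6
r_1 = 1
cx_2 = 2
cy_2 = 4
cz_2 = 5
h_2 = 5
cx_3 = 4
cy_3 = 6
cz_3 = 5
h_3 = 3
cx_4 = 2
cy_4 = 2
cz_4 = 3
cy_5 = 7
cz_5 = 6
r_5 = 3
h_5 = 4
cx_6 = 3
cy_6 = 7
cz_6 = 8
h_6 = 2
cx_7 = 5
cy_7 = 9
cz_7 = 7
w_7 = 2
h_7 = 3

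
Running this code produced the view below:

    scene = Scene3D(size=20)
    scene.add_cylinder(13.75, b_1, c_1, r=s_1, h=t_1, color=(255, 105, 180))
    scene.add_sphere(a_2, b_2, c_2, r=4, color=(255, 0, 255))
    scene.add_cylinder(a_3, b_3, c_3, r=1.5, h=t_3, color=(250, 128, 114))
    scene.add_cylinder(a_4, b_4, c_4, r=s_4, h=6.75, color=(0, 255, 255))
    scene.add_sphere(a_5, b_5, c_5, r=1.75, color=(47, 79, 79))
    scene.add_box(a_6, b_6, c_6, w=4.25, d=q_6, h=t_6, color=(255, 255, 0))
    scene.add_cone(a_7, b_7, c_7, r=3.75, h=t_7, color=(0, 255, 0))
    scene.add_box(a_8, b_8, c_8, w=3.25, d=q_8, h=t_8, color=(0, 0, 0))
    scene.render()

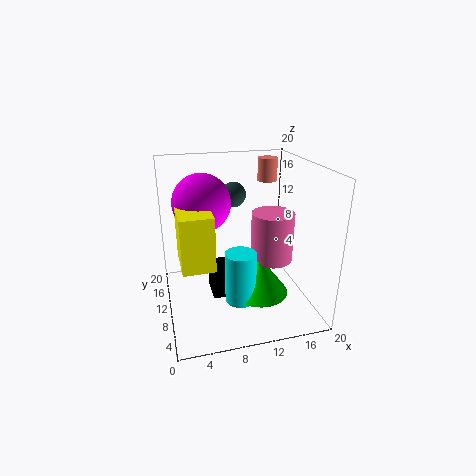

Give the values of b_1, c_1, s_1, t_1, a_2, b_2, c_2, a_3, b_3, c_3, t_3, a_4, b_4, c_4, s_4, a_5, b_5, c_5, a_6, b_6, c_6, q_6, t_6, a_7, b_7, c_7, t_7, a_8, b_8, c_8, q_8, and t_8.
b_1 = 6.75; c_1 = 8; s_1 = 2.75; t_1 = 6.5; a_2 = 5.5; b_2 = 12.25; c_2 = 14.75; a_3 = 16.5; b_3 = 16.75; c_3 = 16; t_3 = 3.5; a_4 = 9; b_4 = 5; c_4 = 3.5; s_4 = 2; a_5 = 10; b_5 = 12.5; c_5 = 15.5; a_6 = 1.75; b_6 = 5.5; c_6 = 7.75; q_6 = 6.5; t_6 = 7.25; a_7 = 11.75; b_7 = 5.5; c_7 = 4; t_7 = 5; a_8 = 6; b_8 = 8; c_8 = 2; q_8 = 4; t_8 = 4.25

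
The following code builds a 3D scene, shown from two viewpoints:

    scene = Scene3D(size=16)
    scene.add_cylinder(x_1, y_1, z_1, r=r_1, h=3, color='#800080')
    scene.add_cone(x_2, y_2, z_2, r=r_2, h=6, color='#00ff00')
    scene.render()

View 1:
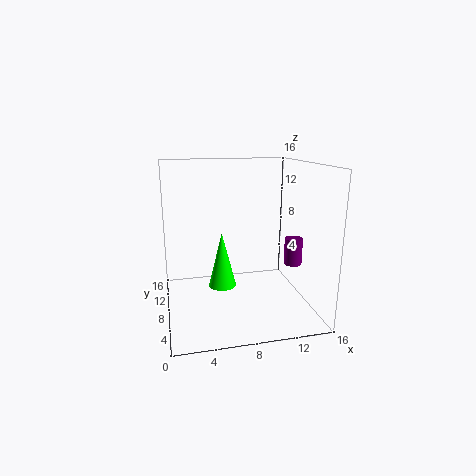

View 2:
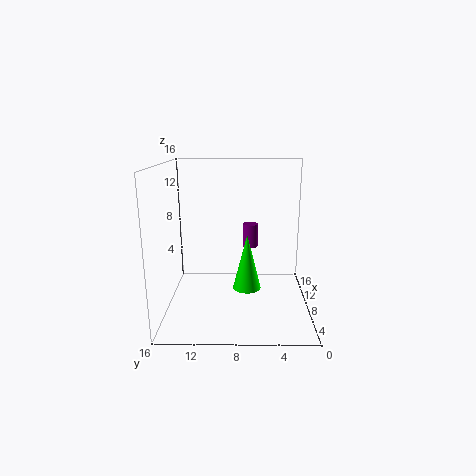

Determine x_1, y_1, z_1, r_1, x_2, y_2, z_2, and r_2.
x_1 = 14; y_1 = 6.5; z_1 = 5; r_1 = 1; x_2 = 6; y_2 = 7; z_2 = 3; r_2 = 1.5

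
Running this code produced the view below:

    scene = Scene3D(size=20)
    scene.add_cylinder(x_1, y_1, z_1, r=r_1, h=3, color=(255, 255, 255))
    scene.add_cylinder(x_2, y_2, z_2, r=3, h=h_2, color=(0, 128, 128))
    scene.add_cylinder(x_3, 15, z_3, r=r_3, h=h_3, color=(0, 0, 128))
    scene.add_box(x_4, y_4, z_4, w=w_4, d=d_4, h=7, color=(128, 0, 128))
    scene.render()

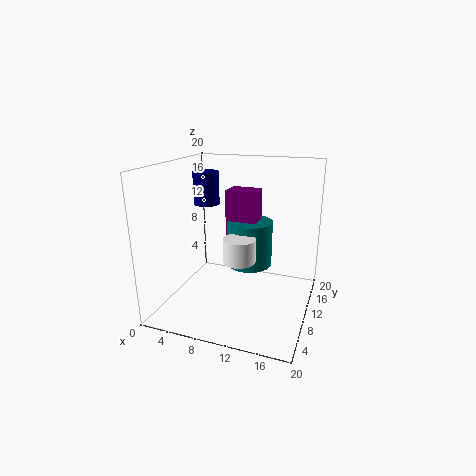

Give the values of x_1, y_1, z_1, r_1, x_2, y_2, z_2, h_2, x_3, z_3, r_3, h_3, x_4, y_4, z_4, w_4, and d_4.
x_1 = 12, y_1 = 5, z_1 = 9, r_1 = 2, x_2 = 12, y_2 = 9, z_2 = 7, h_2 = 6, x_3 = 3, z_3 = 13, r_3 = 2, h_3 = 5, x_4 = 9, y_4 = 8, z_4 = 10, w_4 = 4, d_4 = 3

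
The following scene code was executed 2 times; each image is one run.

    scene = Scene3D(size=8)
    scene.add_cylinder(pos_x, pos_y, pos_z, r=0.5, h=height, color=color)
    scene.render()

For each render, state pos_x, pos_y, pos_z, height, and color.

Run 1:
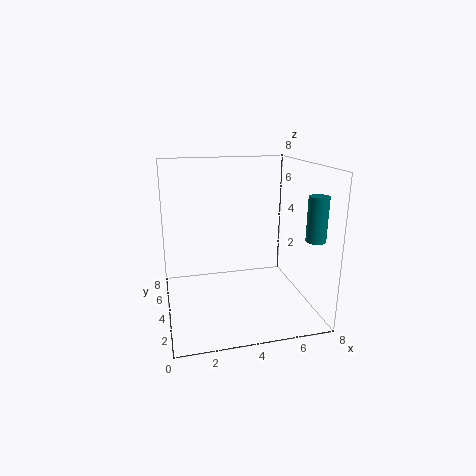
pos_x = 7.25; pos_y = 1.25; pos_z = 4.5; height = 2.25; color = 'teal'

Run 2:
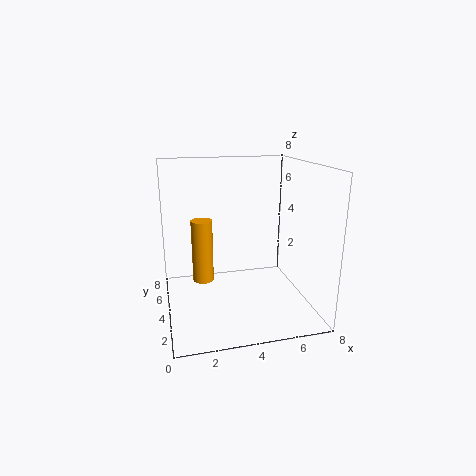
pos_x = 1.75; pos_y = 2; pos_z = 2.75; height = 3; color = 'orange'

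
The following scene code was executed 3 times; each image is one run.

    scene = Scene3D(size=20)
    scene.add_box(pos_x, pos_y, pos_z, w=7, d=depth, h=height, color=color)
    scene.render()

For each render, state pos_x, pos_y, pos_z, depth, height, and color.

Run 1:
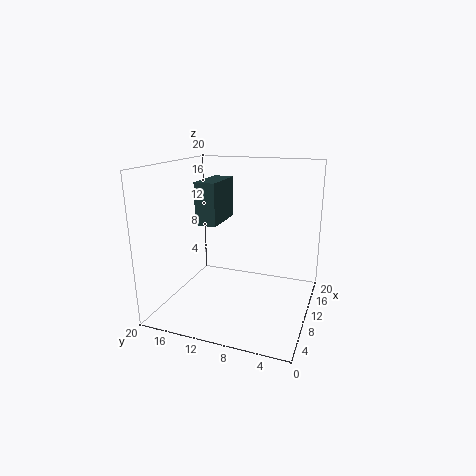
pos_x = 9, pos_y = 13, pos_z = 11.5, depth = 3, height = 6, color = 'darkslategray'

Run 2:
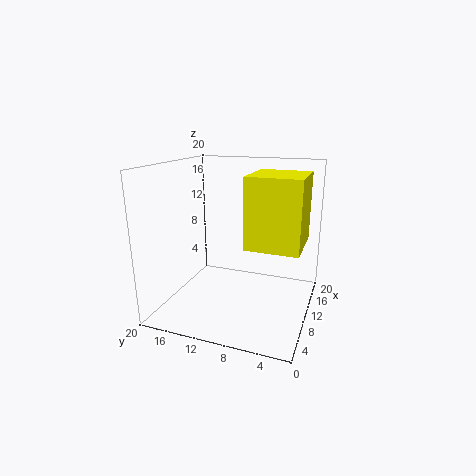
pos_x = 3.5, pos_y = 0.5, pos_z = 11, depth = 6.5, height = 8.5, color = 'yellow'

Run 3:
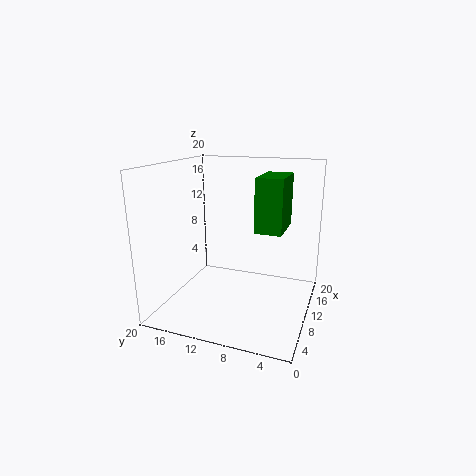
pos_x = 12.5, pos_y = 4.5, pos_z = 10, depth = 4, height = 8, color = 'green'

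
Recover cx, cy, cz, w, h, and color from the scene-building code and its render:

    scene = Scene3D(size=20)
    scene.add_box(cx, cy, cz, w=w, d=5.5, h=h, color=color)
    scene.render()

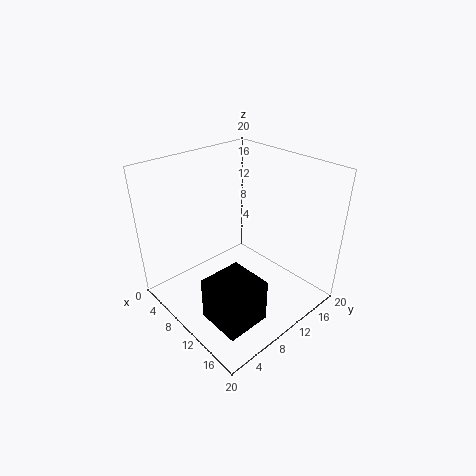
cx = 13.5, cy = 1, cz = 4, w = 5.5, h = 5.5, color = 'black'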